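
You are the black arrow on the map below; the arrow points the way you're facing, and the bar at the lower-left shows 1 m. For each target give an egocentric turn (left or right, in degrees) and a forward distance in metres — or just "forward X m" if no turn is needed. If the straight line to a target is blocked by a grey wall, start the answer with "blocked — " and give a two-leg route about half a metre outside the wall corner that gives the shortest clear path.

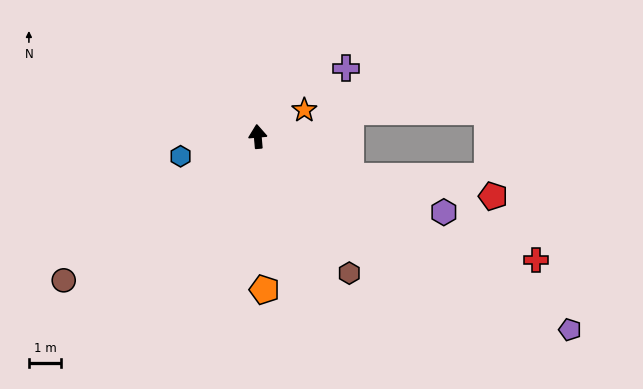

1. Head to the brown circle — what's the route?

turn left 122°, forward 7.4 m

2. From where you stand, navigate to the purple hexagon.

turn right 117°, forward 6.2 m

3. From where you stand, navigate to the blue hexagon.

turn left 99°, forward 2.5 m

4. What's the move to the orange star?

turn right 66°, forward 1.6 m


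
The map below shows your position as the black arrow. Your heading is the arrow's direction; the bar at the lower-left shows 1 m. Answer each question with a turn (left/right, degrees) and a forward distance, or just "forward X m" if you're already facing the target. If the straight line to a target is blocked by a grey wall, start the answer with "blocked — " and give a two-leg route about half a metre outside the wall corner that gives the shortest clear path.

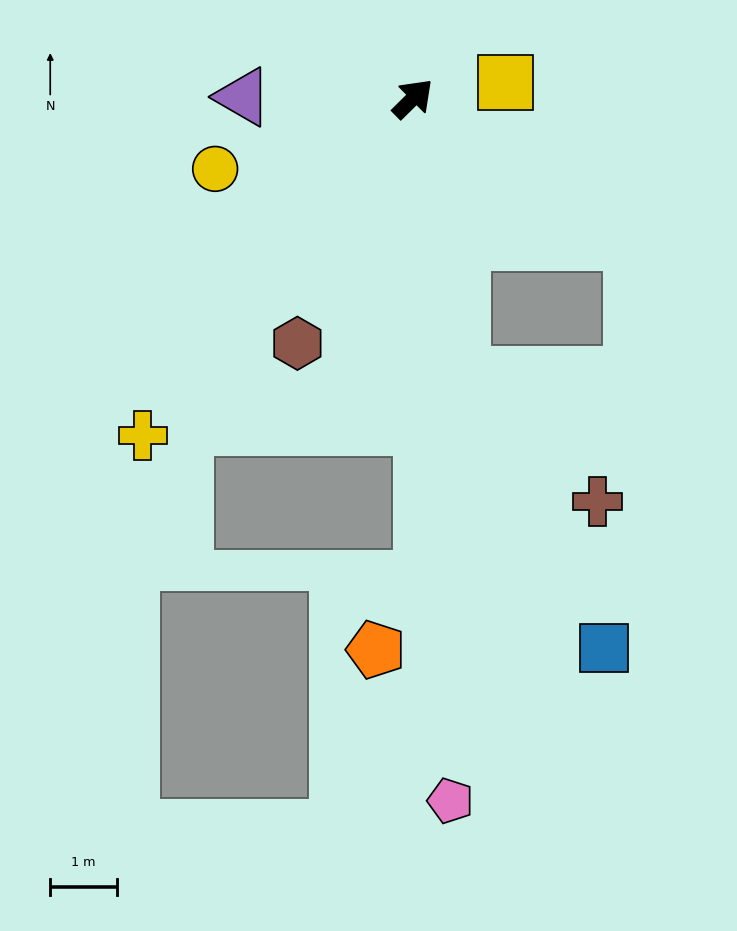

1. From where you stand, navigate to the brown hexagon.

turn right 160°, forward 4.1 m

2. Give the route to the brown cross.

blocked — turn right 125°, forward 4.2 m, then turn left 37°, forward 2.8 m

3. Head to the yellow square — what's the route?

turn right 35°, forward 1.4 m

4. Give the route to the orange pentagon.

blocked — turn right 134°, forward 7.2 m, then turn right 34°, forward 1.3 m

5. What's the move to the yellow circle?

turn left 155°, forward 3.1 m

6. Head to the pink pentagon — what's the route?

turn right 132°, forward 10.5 m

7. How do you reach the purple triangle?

turn left 135°, forward 2.5 m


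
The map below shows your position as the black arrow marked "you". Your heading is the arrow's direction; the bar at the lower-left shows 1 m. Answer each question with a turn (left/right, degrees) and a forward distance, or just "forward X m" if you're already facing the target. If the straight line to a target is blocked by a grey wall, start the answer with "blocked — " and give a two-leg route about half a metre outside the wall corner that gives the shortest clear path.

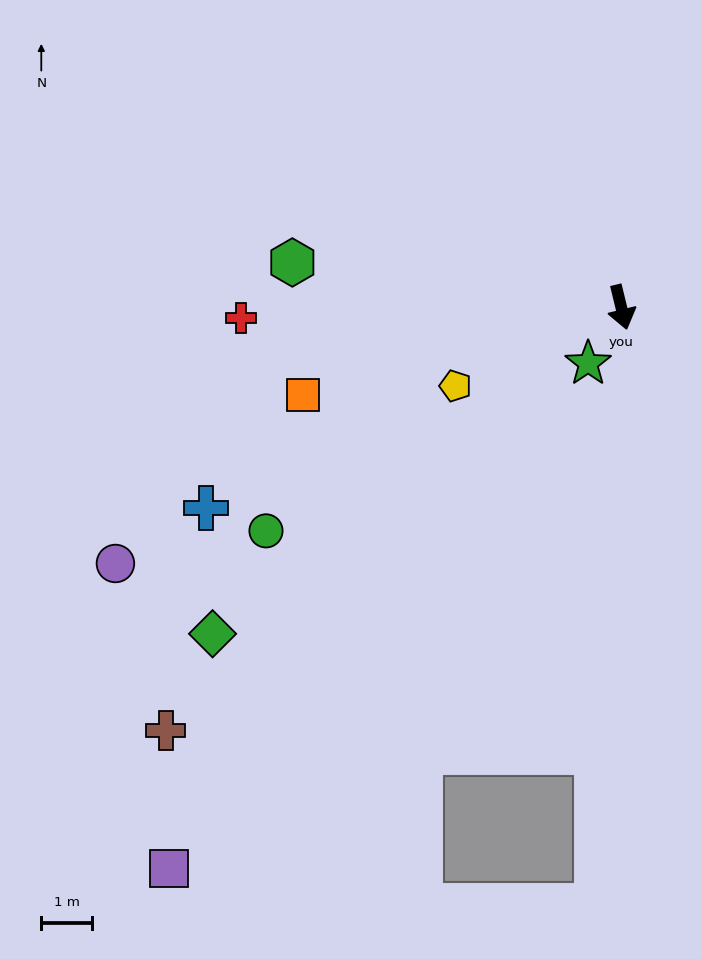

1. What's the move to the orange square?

turn right 88°, forward 6.5 m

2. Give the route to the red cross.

turn right 102°, forward 7.5 m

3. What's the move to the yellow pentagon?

turn right 78°, forward 3.6 m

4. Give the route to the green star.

turn right 44°, forward 1.3 m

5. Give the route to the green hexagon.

turn right 111°, forward 6.5 m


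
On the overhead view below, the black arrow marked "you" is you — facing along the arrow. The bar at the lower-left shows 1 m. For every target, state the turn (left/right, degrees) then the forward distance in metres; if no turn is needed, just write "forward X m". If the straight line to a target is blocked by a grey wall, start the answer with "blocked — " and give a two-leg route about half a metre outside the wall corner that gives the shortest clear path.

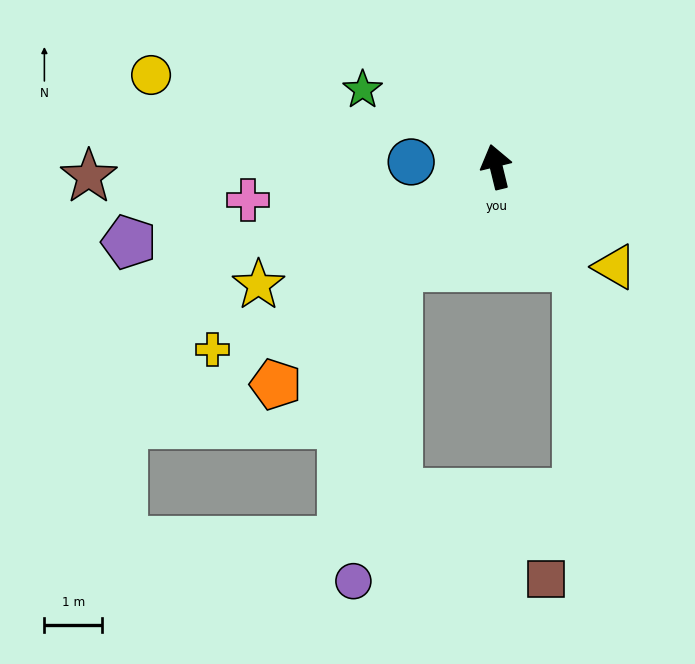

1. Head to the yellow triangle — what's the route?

turn right 144°, forward 2.7 m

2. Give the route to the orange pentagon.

turn left 121°, forward 5.3 m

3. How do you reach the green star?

turn left 46°, forward 2.7 m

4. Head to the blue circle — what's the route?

turn left 73°, forward 1.5 m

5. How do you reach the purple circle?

blocked — turn left 122°, forward 2.4 m, then turn left 36°, forward 5.5 m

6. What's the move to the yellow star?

turn left 103°, forward 4.6 m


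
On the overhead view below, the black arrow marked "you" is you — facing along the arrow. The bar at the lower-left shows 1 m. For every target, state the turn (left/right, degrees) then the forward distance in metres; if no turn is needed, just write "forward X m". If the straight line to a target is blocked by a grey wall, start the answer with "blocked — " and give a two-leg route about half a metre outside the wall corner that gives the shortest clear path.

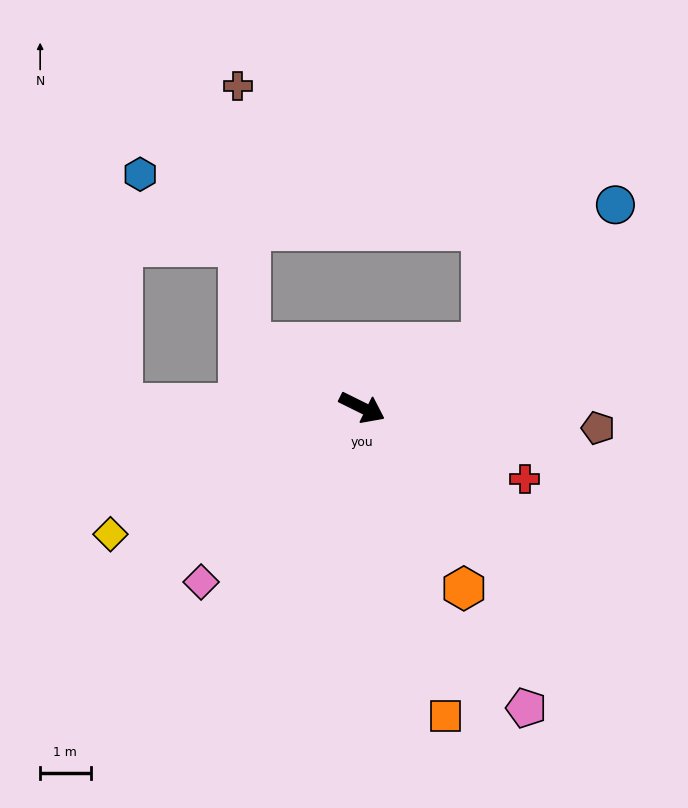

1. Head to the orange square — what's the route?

turn right 49°, forward 6.3 m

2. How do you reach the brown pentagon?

turn left 21°, forward 4.7 m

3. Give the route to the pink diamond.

turn right 106°, forward 4.7 m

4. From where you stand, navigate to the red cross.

turn left 3°, forward 3.5 m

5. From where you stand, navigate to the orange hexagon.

turn right 34°, forward 4.1 m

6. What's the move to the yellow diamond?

turn right 127°, forward 5.6 m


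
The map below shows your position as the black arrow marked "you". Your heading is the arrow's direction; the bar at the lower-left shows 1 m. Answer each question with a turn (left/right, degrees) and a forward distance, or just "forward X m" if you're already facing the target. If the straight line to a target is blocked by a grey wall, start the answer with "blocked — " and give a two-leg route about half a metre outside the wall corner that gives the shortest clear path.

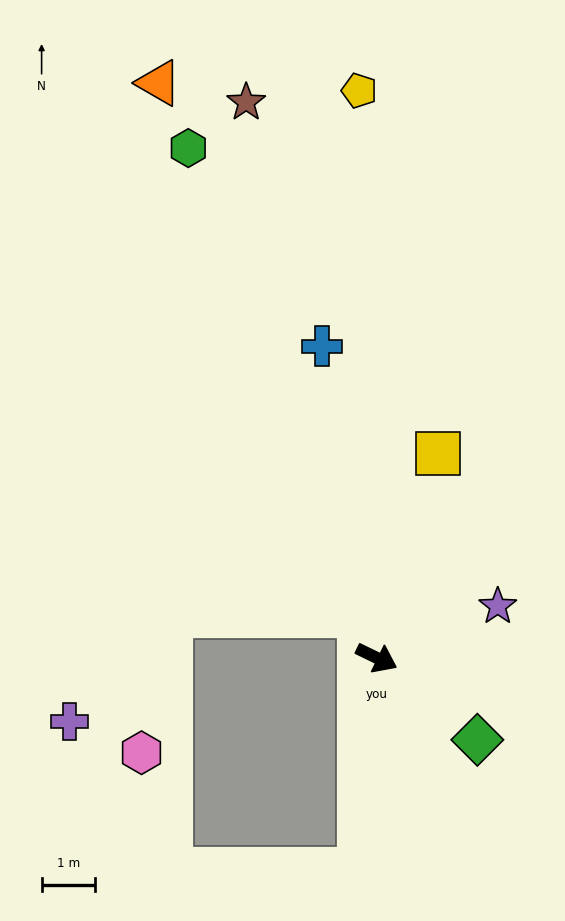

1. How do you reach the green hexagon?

turn left 136°, forward 10.2 m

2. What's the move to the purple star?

turn left 49°, forward 2.5 m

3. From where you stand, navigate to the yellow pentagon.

turn left 118°, forward 10.7 m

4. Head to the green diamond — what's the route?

turn right 13°, forward 2.4 m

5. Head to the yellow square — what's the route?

turn left 99°, forward 4.0 m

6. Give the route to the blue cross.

turn left 126°, forward 5.9 m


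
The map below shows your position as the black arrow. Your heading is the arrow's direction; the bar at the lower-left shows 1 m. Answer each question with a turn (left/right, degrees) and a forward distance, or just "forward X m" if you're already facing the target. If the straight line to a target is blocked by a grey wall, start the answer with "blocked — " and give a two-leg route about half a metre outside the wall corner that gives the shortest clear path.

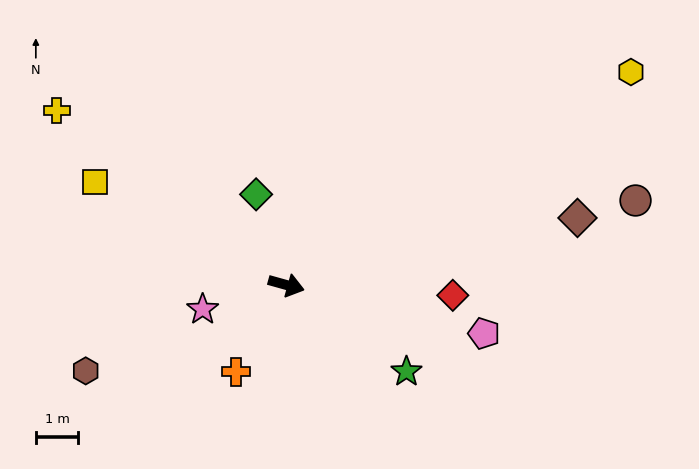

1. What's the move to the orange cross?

turn right 105°, forward 2.4 m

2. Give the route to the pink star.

turn right 148°, forward 2.0 m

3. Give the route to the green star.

turn right 20°, forward 3.5 m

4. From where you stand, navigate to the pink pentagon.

forward 4.8 m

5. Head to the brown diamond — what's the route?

turn left 29°, forward 7.0 m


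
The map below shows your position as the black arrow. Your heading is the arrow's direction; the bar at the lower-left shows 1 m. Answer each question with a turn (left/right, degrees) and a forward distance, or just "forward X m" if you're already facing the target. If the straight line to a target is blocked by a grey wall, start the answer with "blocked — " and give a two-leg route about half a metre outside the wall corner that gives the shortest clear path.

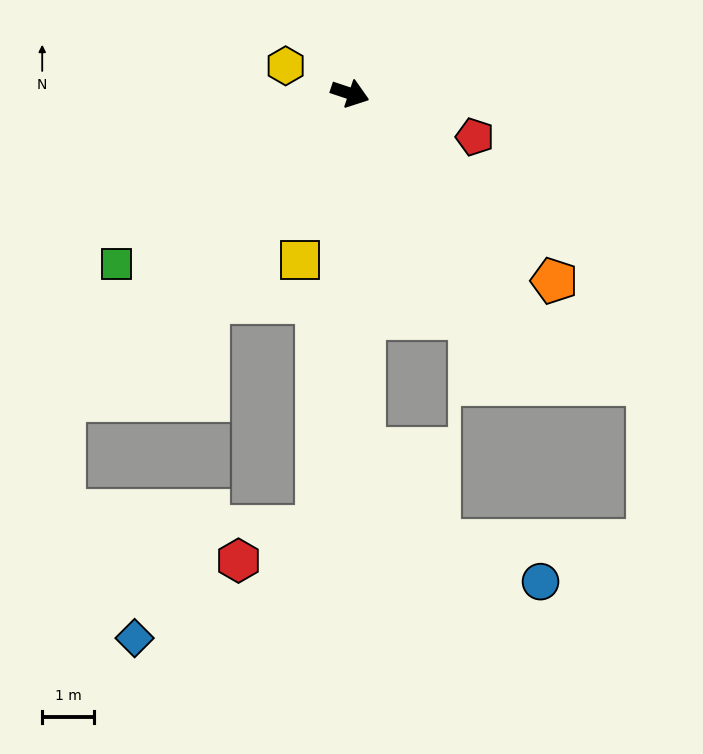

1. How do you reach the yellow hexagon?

turn left 175°, forward 1.4 m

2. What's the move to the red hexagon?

blocked — turn right 76°, forward 8.4 m, then turn right 63°, forward 1.7 m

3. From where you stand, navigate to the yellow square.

turn right 88°, forward 3.4 m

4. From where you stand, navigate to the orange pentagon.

turn right 24°, forward 5.4 m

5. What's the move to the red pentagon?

forward 2.6 m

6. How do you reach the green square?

turn right 125°, forward 5.6 m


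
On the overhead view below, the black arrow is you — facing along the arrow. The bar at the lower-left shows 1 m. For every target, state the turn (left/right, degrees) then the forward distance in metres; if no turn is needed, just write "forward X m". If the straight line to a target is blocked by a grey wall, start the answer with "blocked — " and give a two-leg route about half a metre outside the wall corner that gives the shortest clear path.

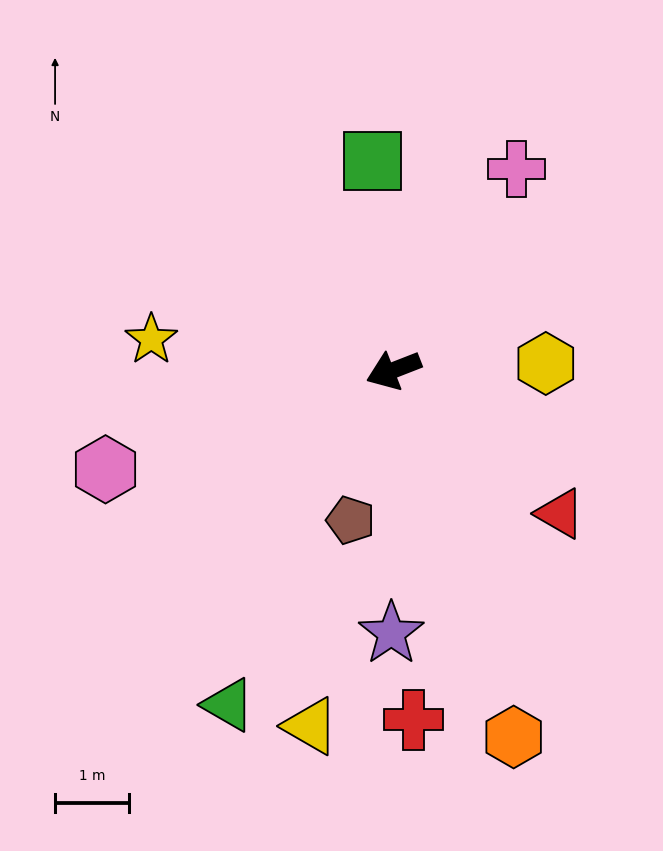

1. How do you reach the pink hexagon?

turn right 2°, forward 4.1 m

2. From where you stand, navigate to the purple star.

turn left 68°, forward 3.6 m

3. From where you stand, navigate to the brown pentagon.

turn left 53°, forward 2.1 m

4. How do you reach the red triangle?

turn left 118°, forward 3.0 m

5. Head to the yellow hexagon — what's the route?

turn left 161°, forward 2.1 m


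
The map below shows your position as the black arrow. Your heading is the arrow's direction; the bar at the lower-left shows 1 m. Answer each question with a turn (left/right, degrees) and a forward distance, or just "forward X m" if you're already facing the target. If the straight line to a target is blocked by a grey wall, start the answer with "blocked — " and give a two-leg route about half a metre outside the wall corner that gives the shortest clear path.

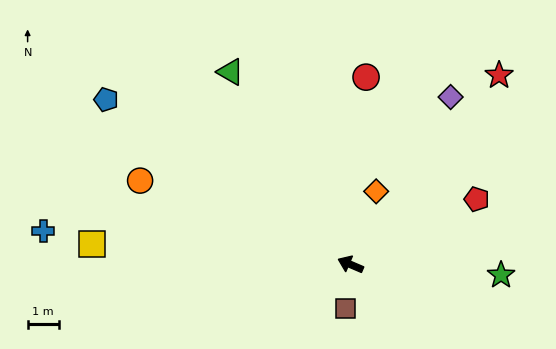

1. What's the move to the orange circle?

forward 7.3 m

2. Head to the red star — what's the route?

turn right 105°, forward 7.8 m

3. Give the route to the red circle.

turn right 72°, forward 6.1 m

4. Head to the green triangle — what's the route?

turn right 35°, forward 7.3 m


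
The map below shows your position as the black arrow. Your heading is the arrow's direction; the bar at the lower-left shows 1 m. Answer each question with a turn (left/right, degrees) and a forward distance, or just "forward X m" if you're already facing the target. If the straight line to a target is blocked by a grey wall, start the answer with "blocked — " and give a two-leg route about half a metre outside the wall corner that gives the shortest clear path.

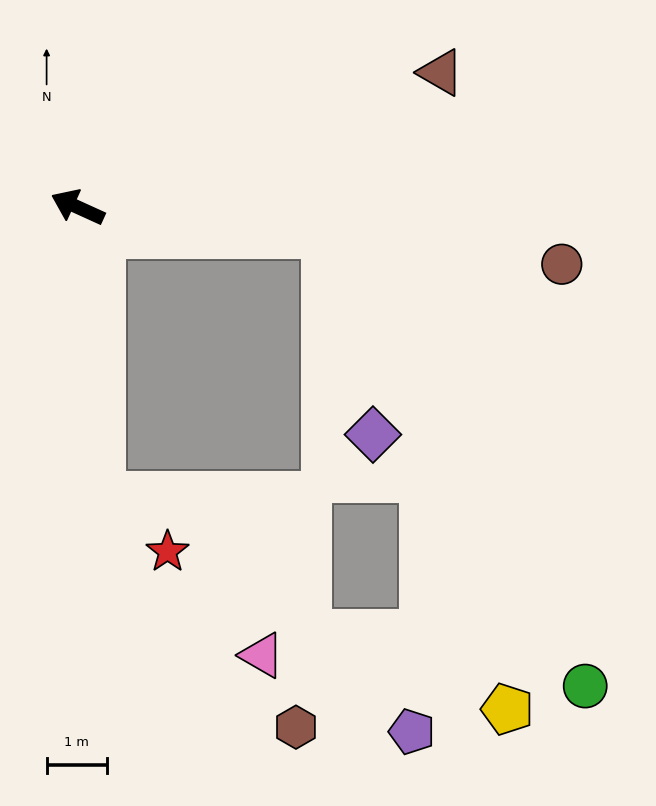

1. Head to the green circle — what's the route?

blocked — turn right 161°, forward 4.1 m, then turn right 55°, forward 8.6 m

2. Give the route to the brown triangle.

turn right 135°, forward 6.4 m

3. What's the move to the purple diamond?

blocked — turn right 161°, forward 4.1 m, then turn right 72°, forward 3.4 m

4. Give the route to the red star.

blocked — turn left 119°, forward 4.8 m, then turn left 47°, forward 1.4 m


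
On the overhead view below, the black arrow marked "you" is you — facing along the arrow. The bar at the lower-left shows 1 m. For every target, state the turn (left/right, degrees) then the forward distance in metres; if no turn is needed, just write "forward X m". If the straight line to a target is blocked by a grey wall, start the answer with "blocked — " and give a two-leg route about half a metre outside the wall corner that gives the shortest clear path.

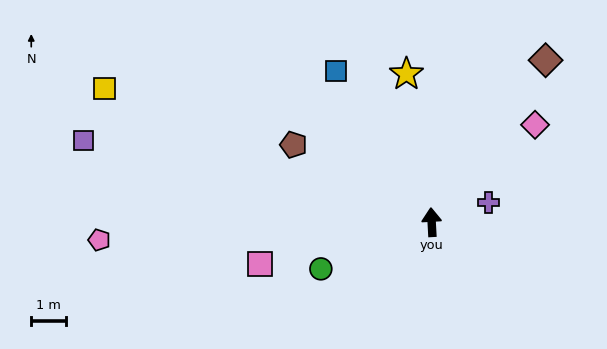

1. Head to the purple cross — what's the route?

turn right 74°, forward 1.7 m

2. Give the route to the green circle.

turn left 110°, forward 3.4 m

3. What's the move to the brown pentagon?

turn left 58°, forward 4.5 m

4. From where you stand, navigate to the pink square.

turn left 101°, forward 5.1 m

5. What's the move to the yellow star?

turn left 7°, forward 4.3 m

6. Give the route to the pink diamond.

turn right 50°, forward 4.1 m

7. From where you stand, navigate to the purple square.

turn left 74°, forward 10.2 m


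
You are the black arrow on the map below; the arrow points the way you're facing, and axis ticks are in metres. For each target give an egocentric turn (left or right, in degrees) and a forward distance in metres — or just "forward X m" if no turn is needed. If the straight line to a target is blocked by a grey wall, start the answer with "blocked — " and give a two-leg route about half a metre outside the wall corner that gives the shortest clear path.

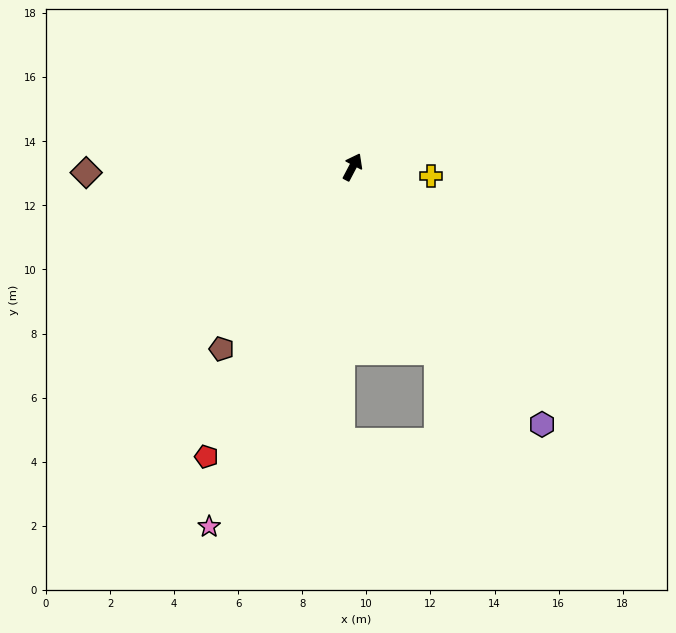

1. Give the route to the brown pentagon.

turn left 172°, forward 7.0 m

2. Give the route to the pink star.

turn right 174°, forward 12.1 m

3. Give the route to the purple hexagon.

turn right 116°, forward 10.0 m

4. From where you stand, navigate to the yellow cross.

turn right 69°, forward 2.5 m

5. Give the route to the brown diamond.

turn left 119°, forward 8.3 m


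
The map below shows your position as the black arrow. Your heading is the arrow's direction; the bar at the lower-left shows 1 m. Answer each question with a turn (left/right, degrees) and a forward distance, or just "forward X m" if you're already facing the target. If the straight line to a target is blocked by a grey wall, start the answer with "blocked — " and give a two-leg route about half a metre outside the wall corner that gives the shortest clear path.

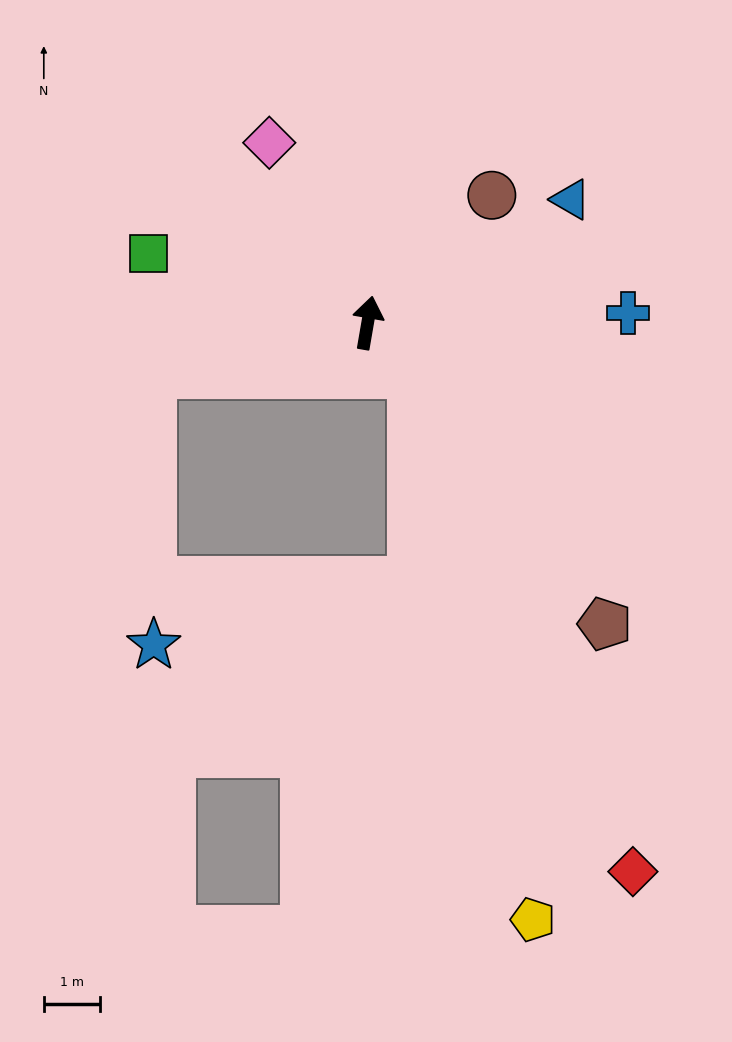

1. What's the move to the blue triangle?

turn right 49°, forward 4.2 m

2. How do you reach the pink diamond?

turn left 38°, forward 3.6 m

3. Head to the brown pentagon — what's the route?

turn right 132°, forward 6.8 m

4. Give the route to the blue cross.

turn right 78°, forward 4.6 m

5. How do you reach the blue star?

blocked — turn left 113°, forward 3.9 m, then turn left 77°, forward 4.8 m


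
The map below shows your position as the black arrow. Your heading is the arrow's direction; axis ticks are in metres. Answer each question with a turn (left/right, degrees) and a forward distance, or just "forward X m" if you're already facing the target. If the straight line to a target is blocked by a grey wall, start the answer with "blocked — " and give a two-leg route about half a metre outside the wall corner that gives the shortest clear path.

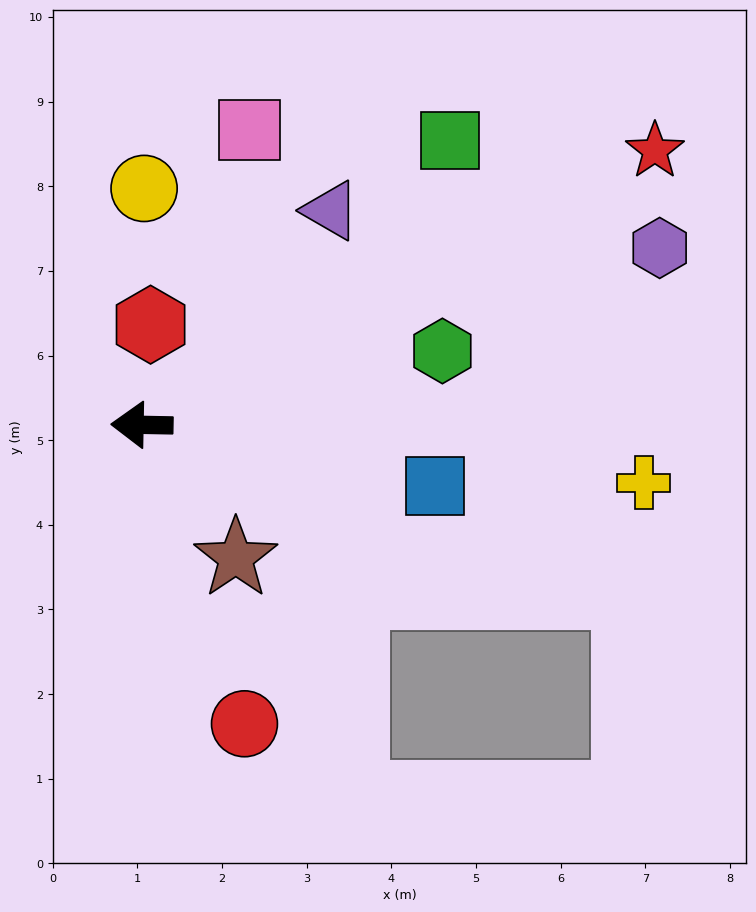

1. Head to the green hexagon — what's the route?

turn right 165°, forward 3.7 m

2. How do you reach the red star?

turn right 151°, forward 6.9 m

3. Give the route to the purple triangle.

turn right 130°, forward 3.4 m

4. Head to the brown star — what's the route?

turn left 126°, forward 1.9 m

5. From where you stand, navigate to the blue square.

turn left 169°, forward 3.5 m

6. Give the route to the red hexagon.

turn right 94°, forward 1.2 m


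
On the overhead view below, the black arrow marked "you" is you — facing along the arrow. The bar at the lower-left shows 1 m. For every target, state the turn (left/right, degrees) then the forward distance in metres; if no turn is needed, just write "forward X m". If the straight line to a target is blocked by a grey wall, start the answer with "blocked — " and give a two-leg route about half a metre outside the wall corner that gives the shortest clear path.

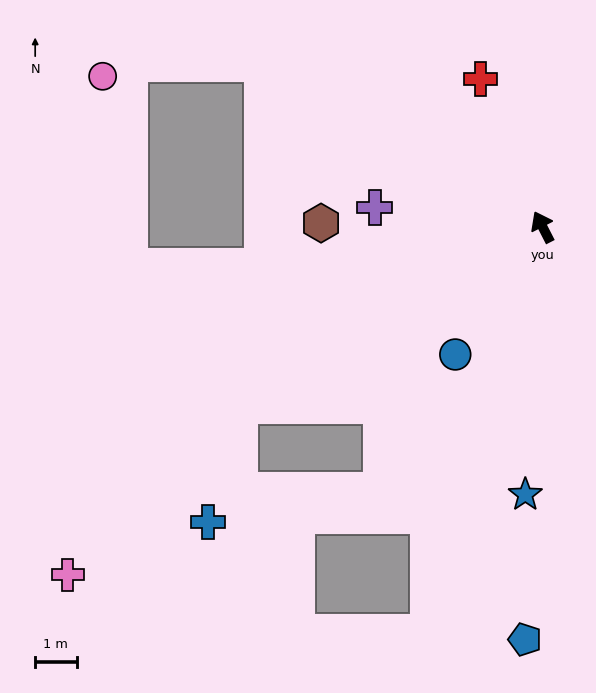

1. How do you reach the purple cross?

turn left 56°, forward 4.1 m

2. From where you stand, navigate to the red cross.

turn right 4°, forward 3.9 m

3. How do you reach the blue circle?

turn left 119°, forward 3.7 m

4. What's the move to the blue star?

turn left 149°, forward 6.5 m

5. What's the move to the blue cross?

blocked — turn left 94°, forward 8.5 m, then turn left 43°, forward 2.9 m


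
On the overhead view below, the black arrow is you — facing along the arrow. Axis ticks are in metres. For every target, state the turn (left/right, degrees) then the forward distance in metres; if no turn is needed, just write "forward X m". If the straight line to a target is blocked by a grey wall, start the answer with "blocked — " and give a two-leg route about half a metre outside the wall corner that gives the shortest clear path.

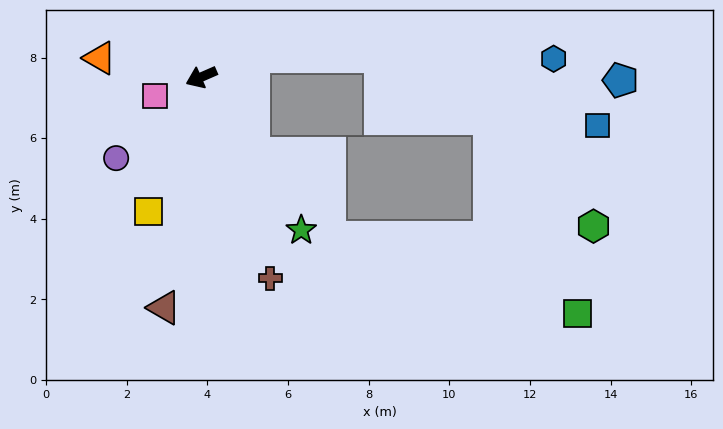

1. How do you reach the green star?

turn left 100°, forward 4.5 m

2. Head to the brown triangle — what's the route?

turn left 57°, forward 5.8 m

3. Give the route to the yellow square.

turn left 45°, forward 3.6 m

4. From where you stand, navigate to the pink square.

forward 1.2 m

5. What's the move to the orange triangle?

turn right 34°, forward 2.6 m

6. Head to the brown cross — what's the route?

turn left 85°, forward 5.3 m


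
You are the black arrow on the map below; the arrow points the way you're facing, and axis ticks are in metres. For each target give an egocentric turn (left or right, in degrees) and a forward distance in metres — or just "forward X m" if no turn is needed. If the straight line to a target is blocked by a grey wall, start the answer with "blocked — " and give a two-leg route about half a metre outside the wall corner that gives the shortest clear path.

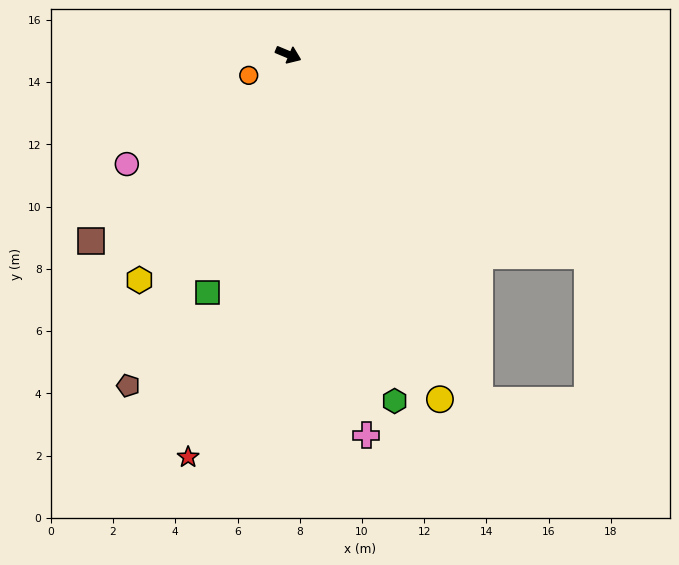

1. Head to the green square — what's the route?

turn right 86°, forward 8.1 m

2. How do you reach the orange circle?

turn right 130°, forward 1.4 m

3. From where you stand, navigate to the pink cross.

turn right 56°, forward 12.5 m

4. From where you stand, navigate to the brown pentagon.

turn right 93°, forward 11.8 m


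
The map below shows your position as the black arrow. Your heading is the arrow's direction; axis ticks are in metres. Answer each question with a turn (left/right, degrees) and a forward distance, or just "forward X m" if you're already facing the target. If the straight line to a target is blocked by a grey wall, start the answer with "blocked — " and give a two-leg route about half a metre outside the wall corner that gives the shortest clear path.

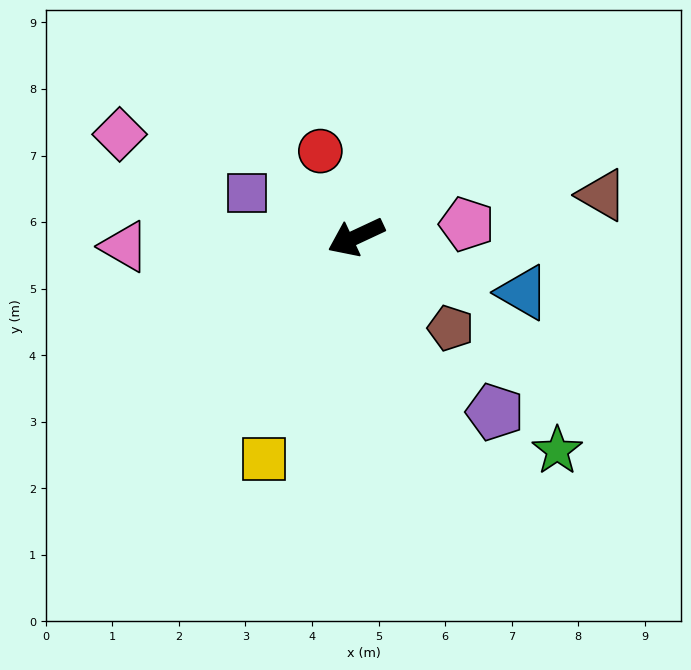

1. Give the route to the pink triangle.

turn right 23°, forward 3.5 m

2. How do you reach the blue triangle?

turn left 137°, forward 2.6 m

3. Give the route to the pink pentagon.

turn left 162°, forward 1.7 m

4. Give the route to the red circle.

turn right 92°, forward 1.4 m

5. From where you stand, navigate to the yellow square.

turn left 43°, forward 3.6 m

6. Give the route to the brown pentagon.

turn left 111°, forward 2.0 m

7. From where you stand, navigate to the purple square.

turn right 47°, forward 1.8 m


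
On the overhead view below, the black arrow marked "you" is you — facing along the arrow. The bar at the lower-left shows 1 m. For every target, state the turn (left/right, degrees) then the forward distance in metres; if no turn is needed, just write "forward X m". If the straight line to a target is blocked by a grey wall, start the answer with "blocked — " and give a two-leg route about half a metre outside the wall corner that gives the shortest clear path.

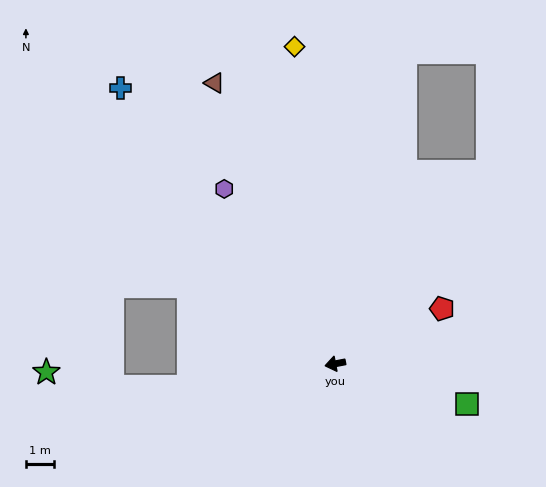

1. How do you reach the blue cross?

turn right 63°, forward 12.5 m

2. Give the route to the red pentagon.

turn right 164°, forward 4.3 m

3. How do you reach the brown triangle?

turn right 78°, forward 10.9 m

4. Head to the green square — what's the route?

turn left 152°, forward 4.9 m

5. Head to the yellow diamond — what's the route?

turn right 94°, forward 11.4 m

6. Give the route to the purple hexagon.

turn right 69°, forward 7.4 m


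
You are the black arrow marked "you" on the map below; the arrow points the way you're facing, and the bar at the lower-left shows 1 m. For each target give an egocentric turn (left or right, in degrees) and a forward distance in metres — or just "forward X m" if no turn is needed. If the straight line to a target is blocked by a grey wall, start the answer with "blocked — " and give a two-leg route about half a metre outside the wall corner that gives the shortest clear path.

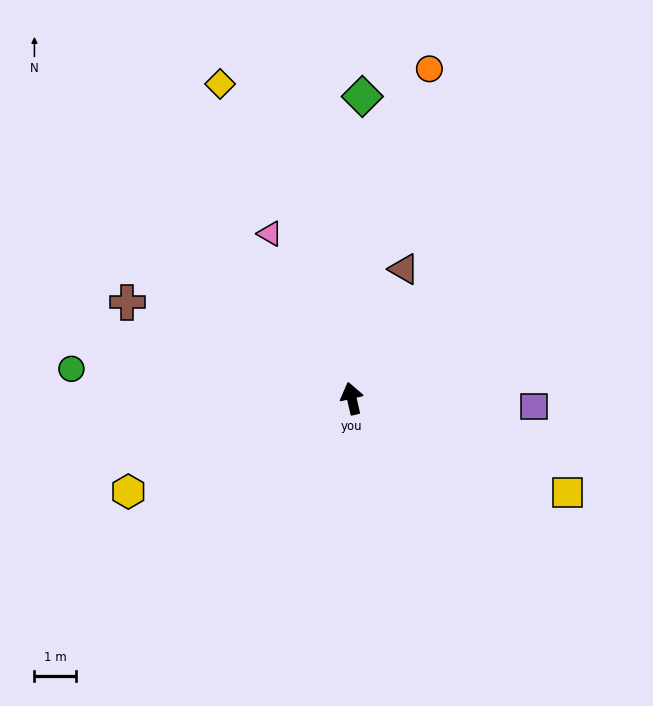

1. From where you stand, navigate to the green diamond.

turn right 15°, forward 7.2 m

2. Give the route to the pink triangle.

turn left 13°, forward 4.4 m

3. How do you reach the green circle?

turn left 71°, forward 6.7 m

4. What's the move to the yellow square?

turn right 127°, forward 5.6 m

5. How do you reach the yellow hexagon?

turn left 100°, forward 5.8 m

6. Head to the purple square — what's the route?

turn right 105°, forward 4.4 m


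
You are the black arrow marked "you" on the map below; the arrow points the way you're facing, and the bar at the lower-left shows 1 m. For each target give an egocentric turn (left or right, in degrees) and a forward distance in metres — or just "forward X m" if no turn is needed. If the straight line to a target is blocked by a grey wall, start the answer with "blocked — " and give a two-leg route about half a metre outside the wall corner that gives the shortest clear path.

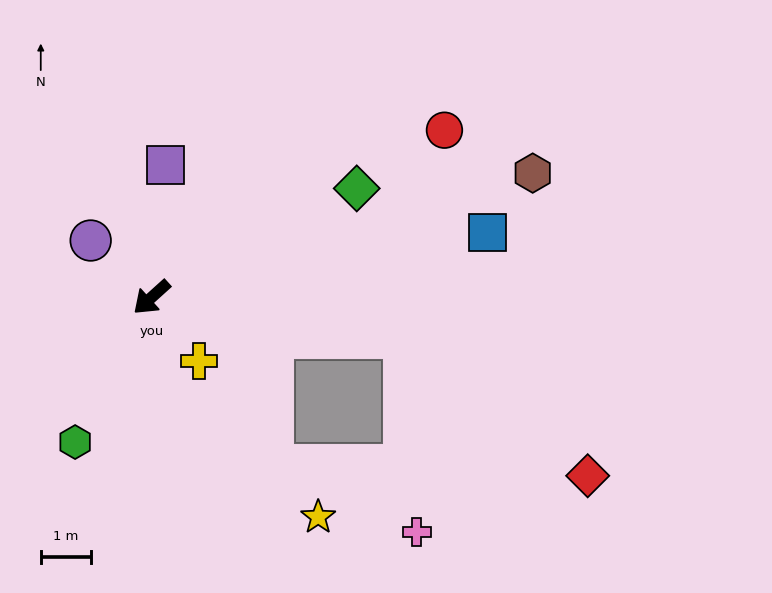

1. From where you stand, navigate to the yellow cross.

turn left 85°, forward 1.6 m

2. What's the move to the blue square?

turn left 149°, forward 6.8 m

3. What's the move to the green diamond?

turn left 166°, forward 4.6 m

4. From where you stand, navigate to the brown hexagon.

turn left 156°, forward 7.9 m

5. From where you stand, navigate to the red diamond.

blocked — turn left 129°, forward 5.1 m, then turn right 28°, forward 4.6 m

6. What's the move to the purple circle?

turn right 85°, forward 1.7 m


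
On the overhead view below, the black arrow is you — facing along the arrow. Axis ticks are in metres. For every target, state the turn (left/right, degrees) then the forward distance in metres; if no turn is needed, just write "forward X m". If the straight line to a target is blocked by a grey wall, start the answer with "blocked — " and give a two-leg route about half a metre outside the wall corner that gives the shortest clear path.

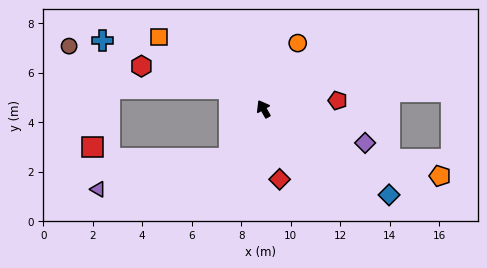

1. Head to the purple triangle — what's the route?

blocked — turn left 115°, forward 2.4 m, then turn right 41°, forward 5.4 m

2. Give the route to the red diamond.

turn left 163°, forward 2.9 m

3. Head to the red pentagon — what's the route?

turn right 113°, forward 3.0 m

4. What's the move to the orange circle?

turn right 57°, forward 3.0 m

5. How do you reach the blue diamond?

turn right 154°, forward 6.1 m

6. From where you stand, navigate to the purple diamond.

turn right 138°, forward 4.3 m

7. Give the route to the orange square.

turn left 26°, forward 5.1 m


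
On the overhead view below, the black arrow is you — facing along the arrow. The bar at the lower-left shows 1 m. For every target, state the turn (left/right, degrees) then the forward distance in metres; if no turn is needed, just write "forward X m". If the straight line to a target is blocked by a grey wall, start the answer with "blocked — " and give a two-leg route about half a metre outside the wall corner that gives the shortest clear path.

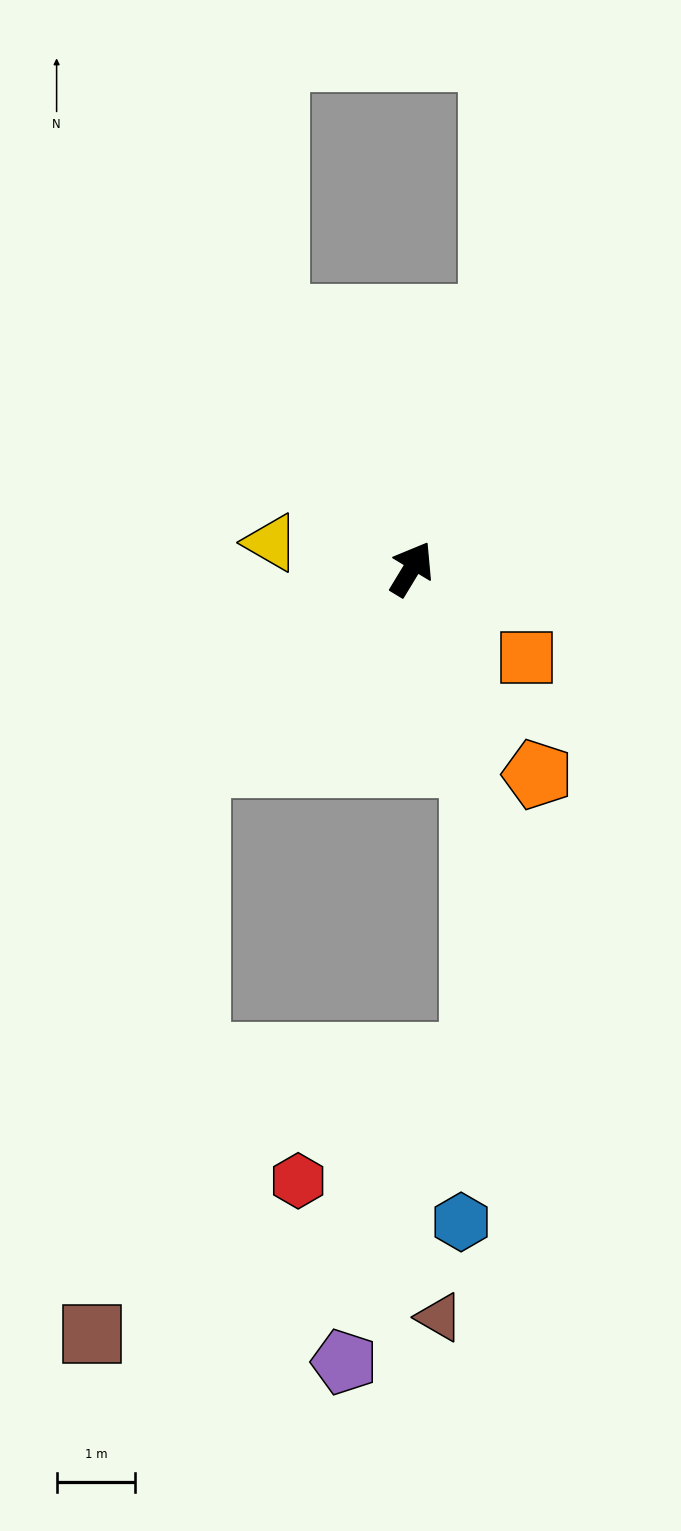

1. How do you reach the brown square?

blocked — turn left 163°, forward 3.7 m, then turn left 38°, forward 7.4 m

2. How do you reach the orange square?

turn right 96°, forward 1.8 m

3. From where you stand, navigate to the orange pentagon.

turn right 117°, forward 3.1 m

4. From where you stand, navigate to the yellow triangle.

turn left 111°, forward 1.8 m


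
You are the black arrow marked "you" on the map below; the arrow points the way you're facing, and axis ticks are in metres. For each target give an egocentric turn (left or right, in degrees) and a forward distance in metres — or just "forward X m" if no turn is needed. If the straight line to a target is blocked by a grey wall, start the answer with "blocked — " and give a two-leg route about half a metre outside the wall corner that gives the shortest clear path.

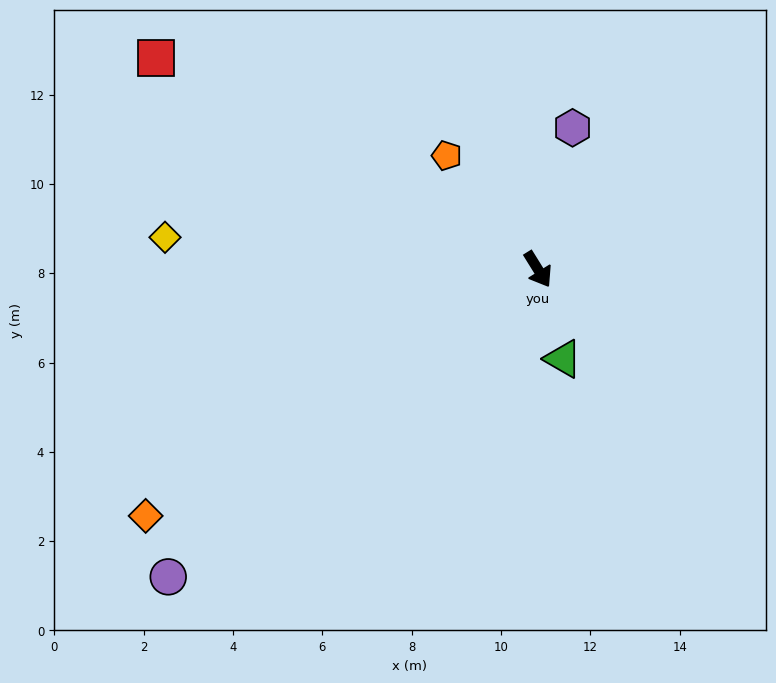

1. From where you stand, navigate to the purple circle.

turn right 82°, forward 10.8 m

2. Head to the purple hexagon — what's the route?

turn left 134°, forward 3.3 m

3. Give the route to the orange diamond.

turn right 90°, forward 10.4 m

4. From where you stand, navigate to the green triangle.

turn right 16°, forward 2.1 m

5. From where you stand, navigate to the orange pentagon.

turn right 173°, forward 3.3 m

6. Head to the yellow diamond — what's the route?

turn right 127°, forward 8.4 m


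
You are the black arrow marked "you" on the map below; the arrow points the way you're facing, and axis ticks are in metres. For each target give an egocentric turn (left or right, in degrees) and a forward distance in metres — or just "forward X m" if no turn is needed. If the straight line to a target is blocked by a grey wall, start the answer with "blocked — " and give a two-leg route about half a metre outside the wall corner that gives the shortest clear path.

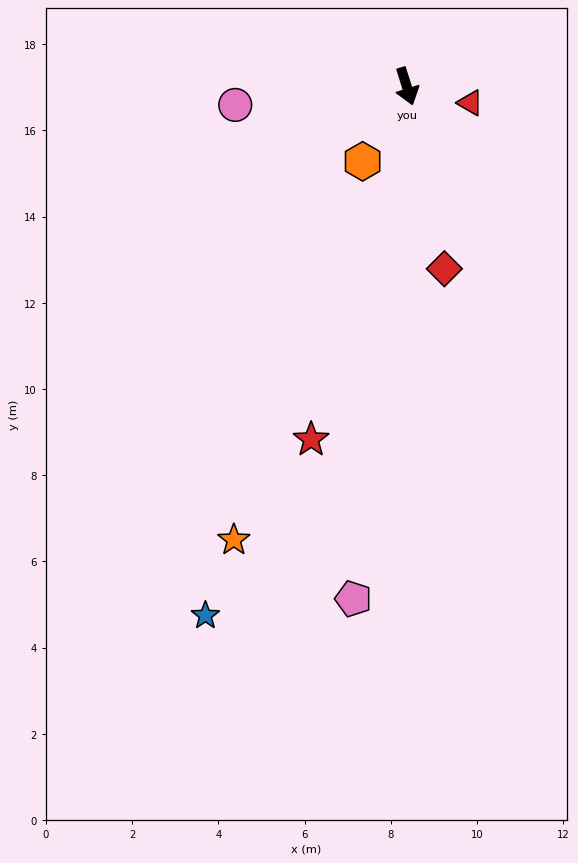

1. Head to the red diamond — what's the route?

turn right 6°, forward 4.3 m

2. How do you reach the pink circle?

turn right 101°, forward 4.0 m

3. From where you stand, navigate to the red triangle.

turn left 58°, forward 1.5 m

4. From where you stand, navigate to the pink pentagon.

turn right 23°, forward 12.0 m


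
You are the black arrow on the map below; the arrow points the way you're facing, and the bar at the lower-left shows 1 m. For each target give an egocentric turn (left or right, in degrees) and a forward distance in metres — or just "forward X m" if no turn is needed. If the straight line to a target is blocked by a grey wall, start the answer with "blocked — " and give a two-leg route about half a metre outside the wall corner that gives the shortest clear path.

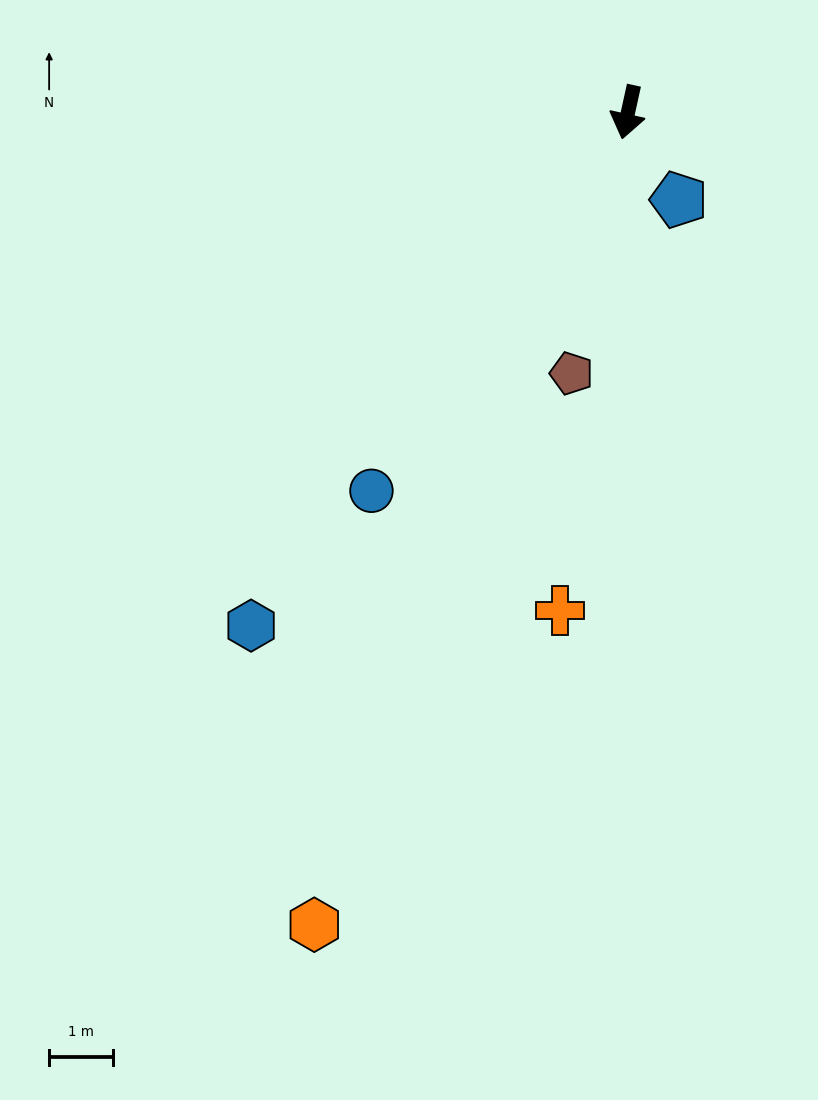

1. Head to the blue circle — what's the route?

turn right 22°, forward 7.2 m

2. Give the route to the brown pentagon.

forward 4.2 m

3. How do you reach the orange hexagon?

turn right 9°, forward 13.6 m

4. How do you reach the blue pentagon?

turn left 43°, forward 1.6 m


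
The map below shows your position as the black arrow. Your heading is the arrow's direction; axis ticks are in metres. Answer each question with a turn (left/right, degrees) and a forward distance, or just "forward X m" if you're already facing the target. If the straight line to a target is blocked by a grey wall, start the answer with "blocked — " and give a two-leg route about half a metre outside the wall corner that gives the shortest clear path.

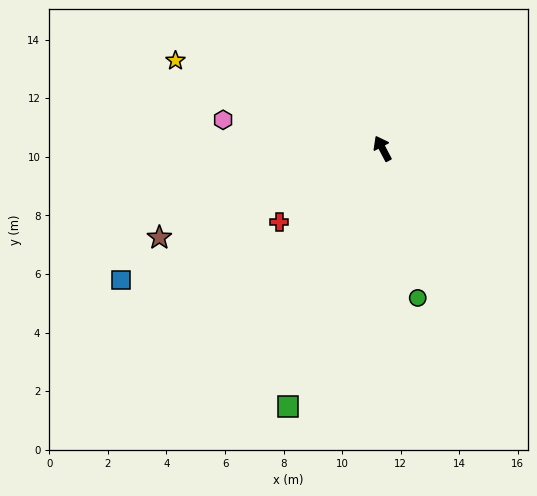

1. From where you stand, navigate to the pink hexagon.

turn left 52°, forward 5.5 m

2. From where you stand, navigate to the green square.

turn left 132°, forward 9.4 m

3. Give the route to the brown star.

turn left 84°, forward 8.2 m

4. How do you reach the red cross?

turn left 98°, forward 4.3 m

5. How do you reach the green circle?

turn left 165°, forward 5.2 m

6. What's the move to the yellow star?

turn left 39°, forward 7.7 m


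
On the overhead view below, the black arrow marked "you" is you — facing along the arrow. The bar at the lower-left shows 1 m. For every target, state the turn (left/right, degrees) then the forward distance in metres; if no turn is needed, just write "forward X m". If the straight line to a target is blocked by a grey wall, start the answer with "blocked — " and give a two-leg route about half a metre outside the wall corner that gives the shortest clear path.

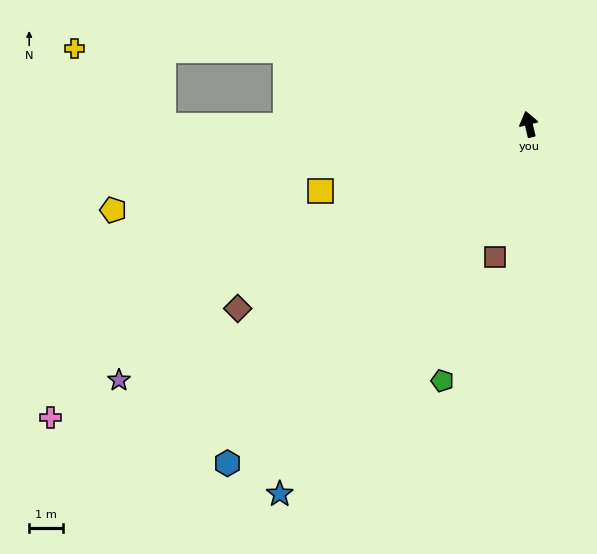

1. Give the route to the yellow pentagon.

turn left 88°, forward 12.7 m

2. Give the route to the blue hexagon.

turn left 125°, forward 13.6 m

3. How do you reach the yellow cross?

blocked — turn left 59°, forward 7.6 m, then turn left 17°, forward 6.3 m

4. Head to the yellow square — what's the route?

turn left 94°, forward 6.5 m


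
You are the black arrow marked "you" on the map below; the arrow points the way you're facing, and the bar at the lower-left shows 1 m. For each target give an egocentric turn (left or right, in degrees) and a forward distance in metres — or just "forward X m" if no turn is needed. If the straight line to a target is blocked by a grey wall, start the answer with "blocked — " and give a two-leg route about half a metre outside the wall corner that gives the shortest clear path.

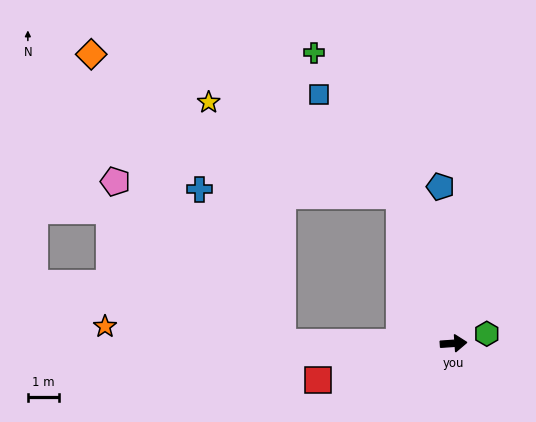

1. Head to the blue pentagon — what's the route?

turn left 91°, forward 5.1 m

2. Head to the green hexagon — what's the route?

turn left 12°, forward 1.1 m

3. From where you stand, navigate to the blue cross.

blocked — turn left 176°, forward 5.5 m, then turn right 61°, forward 5.6 m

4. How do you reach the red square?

turn right 169°, forward 4.5 m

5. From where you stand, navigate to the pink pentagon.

blocked — turn left 176°, forward 5.5 m, then turn right 44°, forward 7.5 m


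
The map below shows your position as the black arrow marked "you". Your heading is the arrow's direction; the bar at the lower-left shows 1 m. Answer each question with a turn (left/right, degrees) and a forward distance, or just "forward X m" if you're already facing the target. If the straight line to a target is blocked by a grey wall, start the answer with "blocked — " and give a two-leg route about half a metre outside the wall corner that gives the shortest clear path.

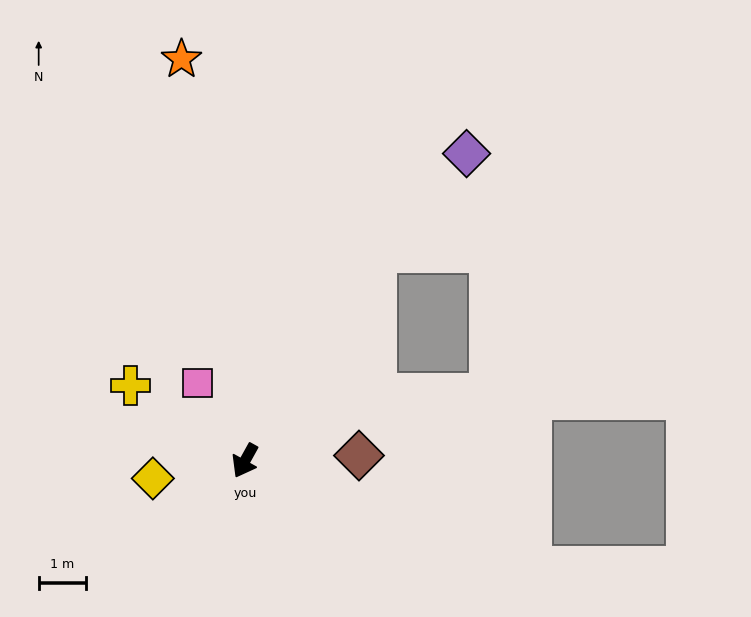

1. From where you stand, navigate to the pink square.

turn right 120°, forward 1.9 m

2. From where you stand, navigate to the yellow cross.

turn right 94°, forward 2.9 m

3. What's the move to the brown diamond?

turn left 122°, forward 2.4 m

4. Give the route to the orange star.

turn right 142°, forward 8.5 m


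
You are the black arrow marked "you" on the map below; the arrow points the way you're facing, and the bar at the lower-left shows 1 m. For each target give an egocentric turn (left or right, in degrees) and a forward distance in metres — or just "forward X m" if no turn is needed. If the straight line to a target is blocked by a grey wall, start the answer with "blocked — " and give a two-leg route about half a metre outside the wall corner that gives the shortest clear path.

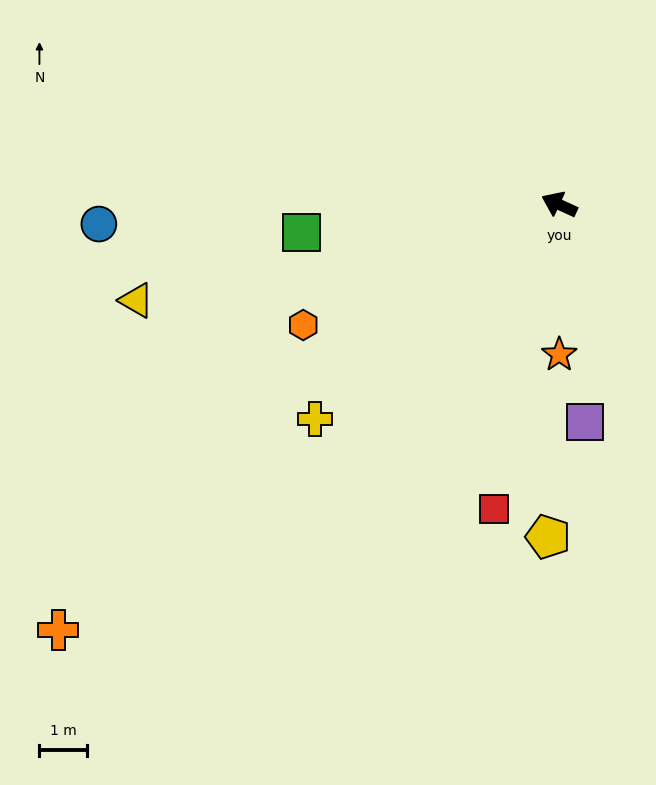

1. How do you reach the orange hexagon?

turn left 50°, forward 6.0 m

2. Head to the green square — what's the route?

turn left 31°, forward 5.5 m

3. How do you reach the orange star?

turn left 115°, forward 3.2 m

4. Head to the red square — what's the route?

turn left 103°, forward 6.6 m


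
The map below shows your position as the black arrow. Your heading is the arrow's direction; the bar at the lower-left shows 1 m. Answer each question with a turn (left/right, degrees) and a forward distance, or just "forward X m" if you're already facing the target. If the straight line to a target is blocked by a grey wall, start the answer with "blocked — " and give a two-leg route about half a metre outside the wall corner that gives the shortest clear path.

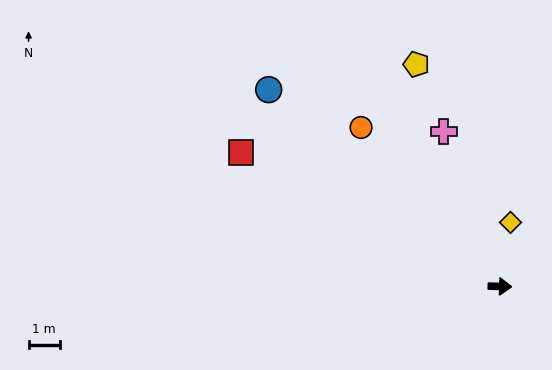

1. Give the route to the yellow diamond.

turn left 82°, forward 2.1 m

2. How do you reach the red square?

turn left 154°, forward 9.3 m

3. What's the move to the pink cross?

turn left 112°, forward 5.3 m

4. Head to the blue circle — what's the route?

turn left 141°, forward 9.7 m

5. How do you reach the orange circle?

turn left 133°, forward 6.7 m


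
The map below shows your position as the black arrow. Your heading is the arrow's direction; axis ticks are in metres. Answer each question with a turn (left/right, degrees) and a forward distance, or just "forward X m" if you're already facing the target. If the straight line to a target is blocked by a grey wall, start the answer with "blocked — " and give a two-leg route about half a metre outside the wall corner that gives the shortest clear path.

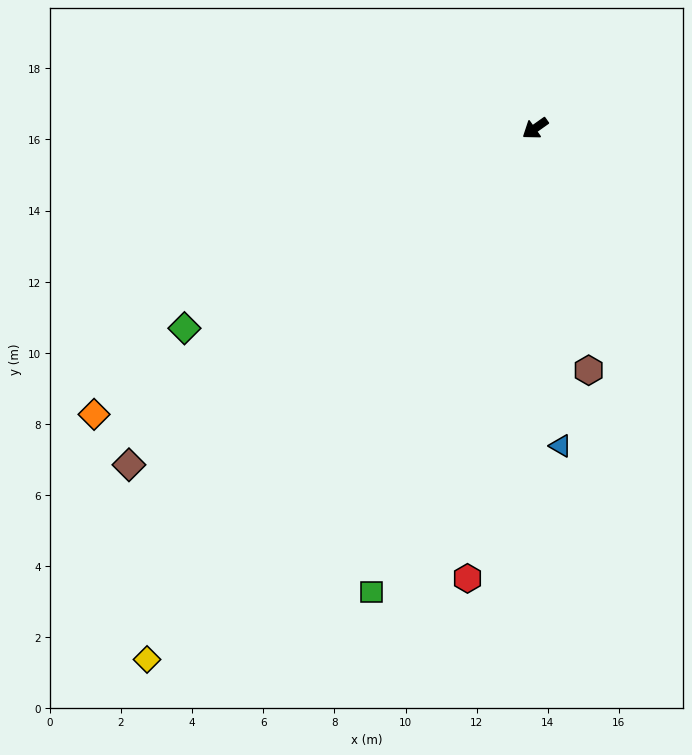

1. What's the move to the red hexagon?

turn left 46°, forward 12.8 m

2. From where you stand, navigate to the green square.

turn left 35°, forward 13.8 m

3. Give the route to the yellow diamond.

turn left 19°, forward 18.5 m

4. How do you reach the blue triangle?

turn left 59°, forward 9.0 m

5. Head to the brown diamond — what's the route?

turn left 4°, forward 14.8 m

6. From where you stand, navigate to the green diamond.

turn right 6°, forward 11.4 m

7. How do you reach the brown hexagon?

turn left 67°, forward 7.0 m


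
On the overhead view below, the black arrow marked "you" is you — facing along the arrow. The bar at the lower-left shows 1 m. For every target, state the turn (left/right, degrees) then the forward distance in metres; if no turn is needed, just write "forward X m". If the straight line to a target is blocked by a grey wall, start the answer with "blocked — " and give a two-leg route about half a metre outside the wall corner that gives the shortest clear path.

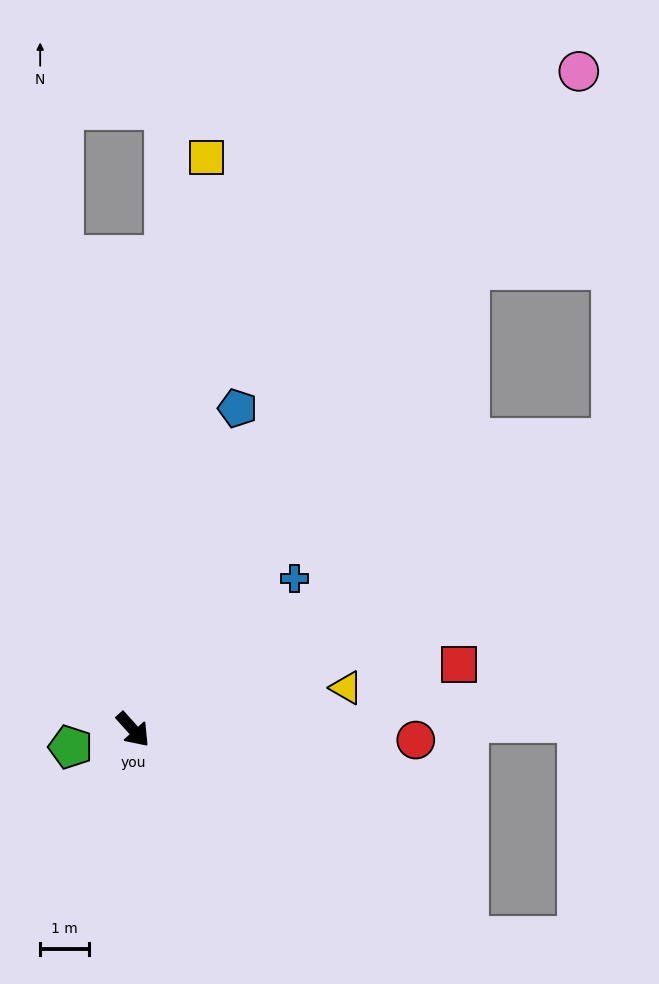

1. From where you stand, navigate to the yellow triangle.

turn left 59°, forward 4.5 m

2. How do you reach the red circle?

turn left 46°, forward 5.8 m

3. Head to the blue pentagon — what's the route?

turn left 120°, forward 7.0 m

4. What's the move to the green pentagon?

turn right 116°, forward 1.3 m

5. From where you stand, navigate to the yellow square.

turn left 131°, forward 11.9 m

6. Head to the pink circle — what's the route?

turn left 104°, forward 16.4 m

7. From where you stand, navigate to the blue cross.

turn left 91°, forward 4.6 m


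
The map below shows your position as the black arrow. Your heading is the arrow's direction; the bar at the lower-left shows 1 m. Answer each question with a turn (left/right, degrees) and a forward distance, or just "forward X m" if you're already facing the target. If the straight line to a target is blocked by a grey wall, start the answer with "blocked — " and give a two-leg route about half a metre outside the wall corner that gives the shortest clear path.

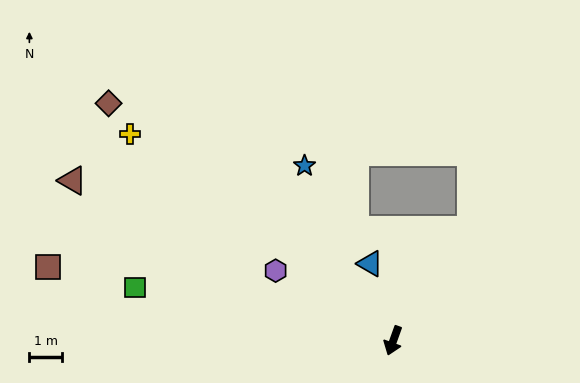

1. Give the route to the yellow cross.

turn right 108°, forward 10.4 m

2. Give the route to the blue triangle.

turn right 143°, forward 2.5 m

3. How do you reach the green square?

turn right 82°, forward 8.2 m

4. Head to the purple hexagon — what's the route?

turn right 101°, forward 4.2 m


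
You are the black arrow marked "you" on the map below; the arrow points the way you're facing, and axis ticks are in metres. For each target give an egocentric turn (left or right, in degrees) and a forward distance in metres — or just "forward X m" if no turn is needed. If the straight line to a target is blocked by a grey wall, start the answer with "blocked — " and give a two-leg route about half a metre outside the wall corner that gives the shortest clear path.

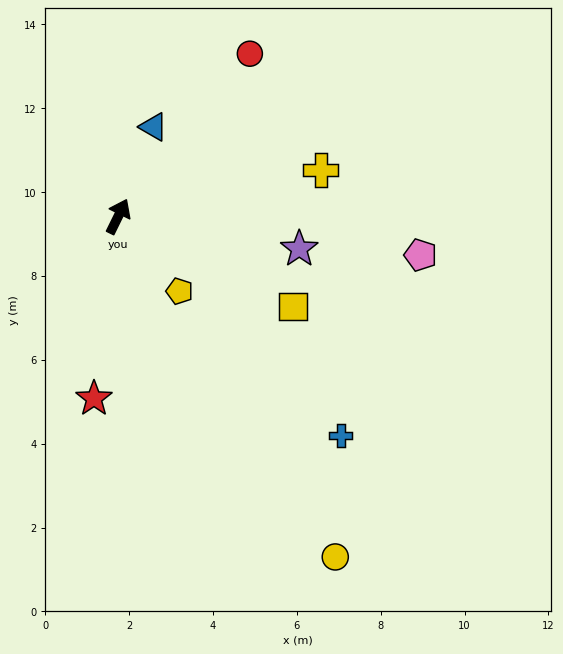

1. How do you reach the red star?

turn right 161°, forward 4.4 m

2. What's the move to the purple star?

turn right 74°, forward 4.4 m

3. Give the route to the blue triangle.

turn left 5°, forward 2.3 m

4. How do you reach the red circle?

turn right 13°, forward 5.0 m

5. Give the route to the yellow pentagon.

turn right 115°, forward 2.3 m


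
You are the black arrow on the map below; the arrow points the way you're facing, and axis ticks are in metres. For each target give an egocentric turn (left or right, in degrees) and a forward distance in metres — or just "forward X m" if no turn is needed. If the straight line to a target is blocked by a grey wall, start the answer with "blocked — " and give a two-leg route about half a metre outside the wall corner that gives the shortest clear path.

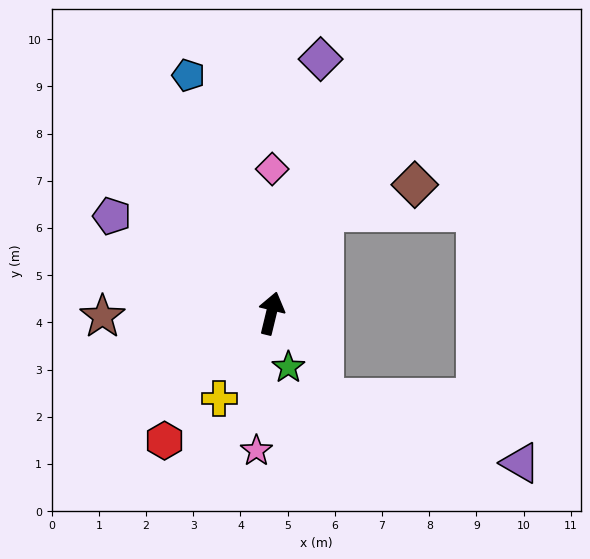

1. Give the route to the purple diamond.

turn left 3°, forward 5.5 m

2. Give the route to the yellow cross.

turn left 162°, forward 2.1 m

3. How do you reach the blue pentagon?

turn left 33°, forward 5.3 m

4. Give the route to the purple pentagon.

turn left 72°, forward 4.0 m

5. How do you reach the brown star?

turn left 105°, forward 3.6 m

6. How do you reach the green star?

turn right 149°, forward 1.2 m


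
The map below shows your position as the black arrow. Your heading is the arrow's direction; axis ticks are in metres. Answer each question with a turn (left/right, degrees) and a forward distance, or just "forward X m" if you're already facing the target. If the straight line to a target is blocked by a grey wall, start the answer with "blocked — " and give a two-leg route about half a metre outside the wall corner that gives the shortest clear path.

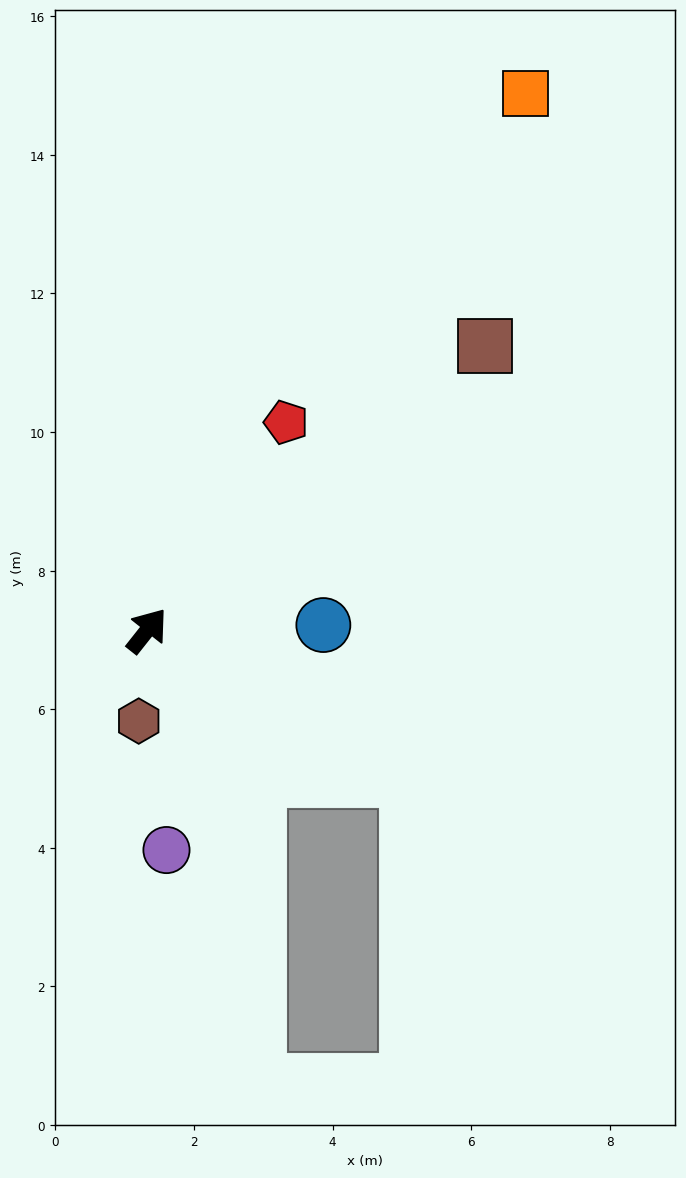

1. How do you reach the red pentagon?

turn left 5°, forward 3.6 m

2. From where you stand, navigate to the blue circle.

turn right 50°, forward 2.5 m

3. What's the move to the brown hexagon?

turn right 147°, forward 1.3 m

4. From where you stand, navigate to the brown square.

turn right 12°, forward 6.4 m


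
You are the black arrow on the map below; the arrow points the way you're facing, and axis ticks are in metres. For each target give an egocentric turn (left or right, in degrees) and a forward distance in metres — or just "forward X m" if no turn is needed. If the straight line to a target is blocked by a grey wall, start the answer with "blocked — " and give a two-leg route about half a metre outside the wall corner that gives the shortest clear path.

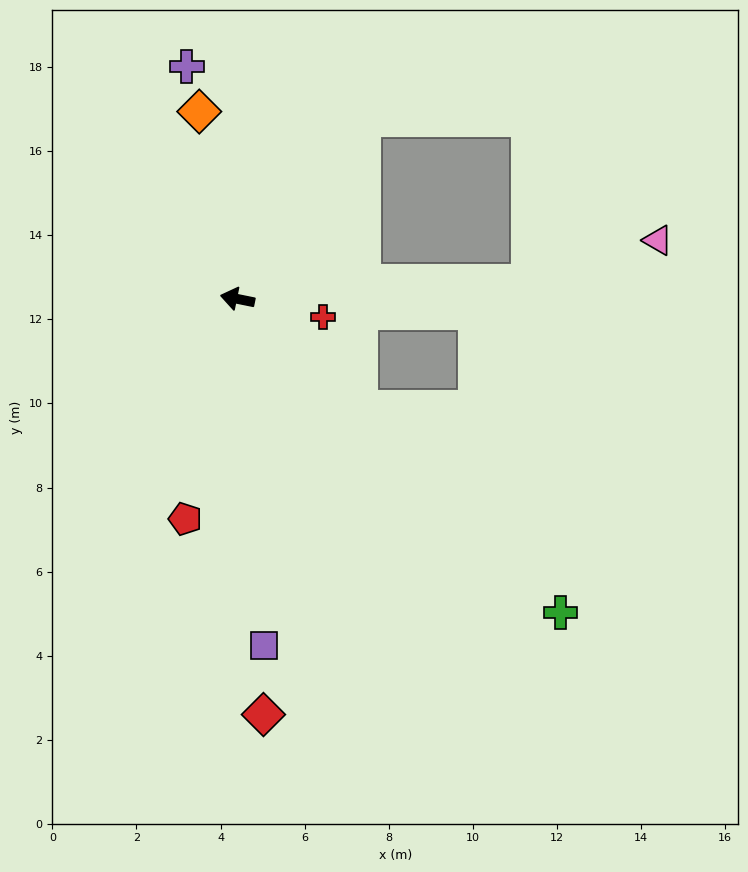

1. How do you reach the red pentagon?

turn left 88°, forward 5.4 m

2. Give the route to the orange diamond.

turn right 67°, forward 4.5 m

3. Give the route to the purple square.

turn left 106°, forward 8.3 m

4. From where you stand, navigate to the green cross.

turn left 147°, forward 10.7 m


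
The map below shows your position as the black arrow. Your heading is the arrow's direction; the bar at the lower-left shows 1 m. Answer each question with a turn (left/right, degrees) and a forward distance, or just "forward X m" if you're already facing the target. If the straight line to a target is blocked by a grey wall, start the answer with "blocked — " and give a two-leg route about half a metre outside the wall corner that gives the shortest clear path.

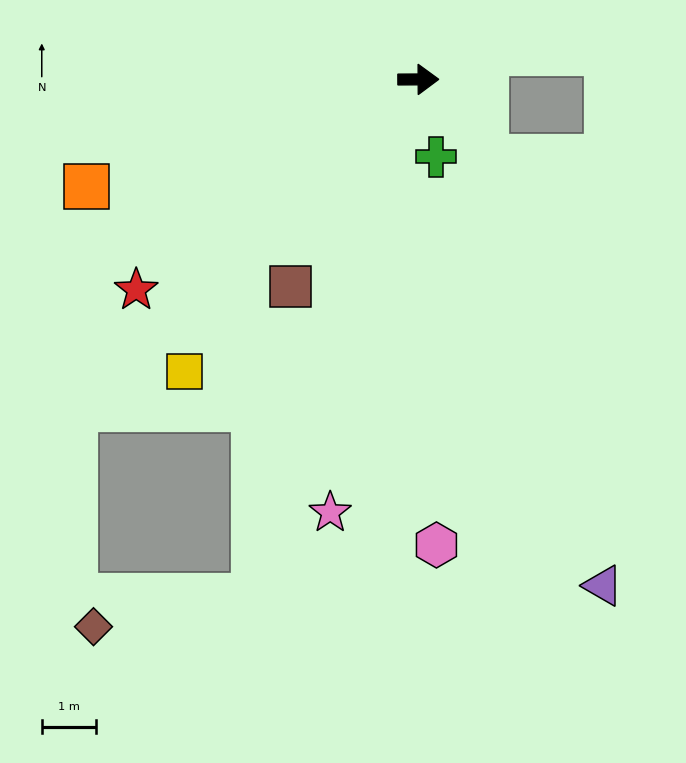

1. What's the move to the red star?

turn right 144°, forward 6.5 m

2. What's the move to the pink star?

turn right 102°, forward 8.1 m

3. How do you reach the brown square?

turn right 122°, forward 4.5 m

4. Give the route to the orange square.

turn right 162°, forward 6.4 m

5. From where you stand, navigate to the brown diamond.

blocked — turn right 108°, forward 10.0 m, then turn right 62°, forward 3.0 m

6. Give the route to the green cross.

turn right 77°, forward 1.5 m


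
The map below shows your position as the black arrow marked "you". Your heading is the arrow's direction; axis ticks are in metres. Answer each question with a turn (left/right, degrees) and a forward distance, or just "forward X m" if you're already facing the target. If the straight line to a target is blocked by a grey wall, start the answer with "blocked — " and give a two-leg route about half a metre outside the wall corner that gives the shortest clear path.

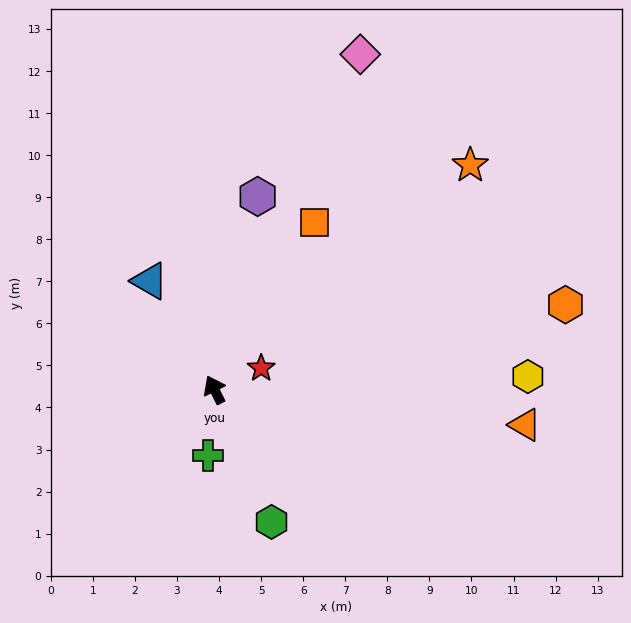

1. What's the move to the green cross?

turn left 148°, forward 1.6 m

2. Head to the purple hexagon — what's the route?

turn right 39°, forward 4.7 m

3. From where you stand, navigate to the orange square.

turn right 57°, forward 4.6 m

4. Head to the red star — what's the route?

turn right 92°, forward 1.2 m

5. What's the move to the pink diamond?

turn right 50°, forward 8.7 m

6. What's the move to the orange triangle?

turn right 123°, forward 7.4 m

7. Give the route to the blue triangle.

turn left 4°, forward 3.0 m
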